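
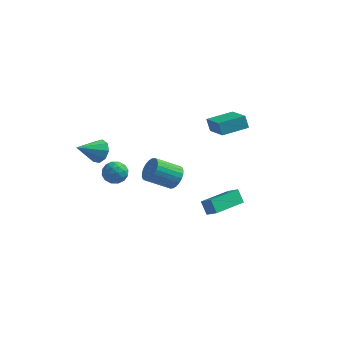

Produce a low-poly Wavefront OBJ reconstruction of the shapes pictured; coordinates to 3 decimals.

v -2.199 -3.071 3.056
v -1.631 -3.611 2.958
v -3.081 -4.149 3.884
v -1.545 -3.332 3.413
v -1.765 -2.931 3.701
v -2.188 -2.596 3.687
v -2.616 -2.483 3.378
v -2.85 -2.645 2.918
v -2.778 -3.006 2.523
v -2.436 -3.398 2.377
v -1.983 -3.637 2.549
v -0.424 4.348 -3.927
v 0.138 4.129 -3.327
v -1.175 3.374 -2.373
v -1.736 3.592 -2.973
v 0.043 4.429 -3.221
v -1.27 3.673 -2.267
v -0.123 4.716 -3.222
v -1.436 3.96 -2.268
v -0.335 4.947 -3.33
v -1.648 4.191 -2.377
v -0.56 5.087 -3.53
v -1.873 4.331 -2.576
v -0.765 5.114 -3.789
v -2.078 4.358 -2.836
v -0.917 5.025 -4.07
v -2.23 4.269 -3.116
v -0.995 4.832 -4.329
v -2.307 4.077 -3.375
v -0.985 4.566 -4.527
v -2.298 3.811 -3.573
v -0.89 4.267 -4.633
v -2.203 3.511 -3.679
v -0.724 3.98 -4.632
v -2.037 3.224 -3.678
v -0.512 3.749 -4.523
v -1.825 2.993 -3.57
v -0.287 3.609 -4.324
v -1.6 2.853 -3.37
v -0.082 3.582 -4.064
v -1.395 2.826 -3.111
v 0.07 3.671 -3.784
v -1.243 2.915 -2.83
v 0.147 3.863 -3.525
v -1.165 3.108 -2.571
v -2.796 -1.134 0.036
v -2.346 -0.903 0.654
v -1.734 -1.517 -0.594
v -1.284 -1.286 0.024
v -1.769 -1.917 0.097
v -2.425 -1.68 0.486
v -1.655 -0.74 -0.426
v -2.311 -0.503 -0.037
v -1.641 -0.659 0.369
v -1.711 -1.386 0.692
v -2.369 -1.034 -0.632
v -2.439 -1.761 -0.309
v -2.664 -0.985 0.4
v -1.416 -1.435 -0.34
v -1.701 -1.806 -0.297
v -1.436 -1.67 0.066
v -2.711 -1.442 0.301
v -2.447 -1.305 0.665
v -2.107 -1.902 0.338
v -1.633 -1.115 -0.605
v -1.369 -0.978 -0.241
v -2.644 -0.75 -0.006
v -2.379 -0.614 0.357
v -1.973 -0.518 -0.278
v -1.985 -0.706 0.596
v -1.361 -0.931 0.226
v -1.579 -0.61 -0.039
v -1.965 -0.471 0.189
v -2.027 -1.133 0.786
v -1.402 -1.358 0.416
v -1.687 -1.729 0.459
v -2.073 -1.59 0.687
v -1.612 -0.99 0.618
v -2.678 -1.062 -0.356
v -2.053 -1.287 -0.726
v -2.007 -0.83 -0.627
v -2.393 -0.691 -0.399
v -2.719 -1.489 -0.166
v -2.095 -1.714 -0.536
v -2.115 -1.949 -0.129
v -2.501 -1.81 0.099
v -2.468 -1.43 -0.558
v 3.163 -0.722 -2.606
v 2.713 -0.399 -1.847
v 4.15 1.163 -2.825
v 3.7 1.487 -2.066
v 3.82 -1.007 -2.094
v 3.37 -0.683 -1.335
v 4.807 0.879 -2.313
v 4.357 1.202 -1.554
v 3.823 -0.15 3.792
v 3.537 0.041 4.558
v 2.72 1.116 3.064
v 2.435 1.308 3.831
v 4.985 0.952 3.949
v 4.7 1.144 4.716
v 3.883 2.219 3.222
v 3.597 2.41 3.988
f 2 1 4
f 2 4 3
f 4 1 5
f 4 5 3
f 5 1 6
f 5 6 3
f 6 1 7
f 6 7 3
f 7 1 8
f 7 8 3
f 8 1 9
f 8 9 3
f 9 1 10
f 9 10 3
f 10 1 11
f 10 11 3
f 11 1 2
f 11 2 3
f 13 12 16
f 13 16 14
f 14 16 17
f 14 17 15
f 16 12 18
f 16 18 17
f 17 18 19
f 17 19 15
f 18 12 20
f 18 20 19
f 19 20 21
f 19 21 15
f 20 12 22
f 20 22 21
f 21 22 23
f 21 23 15
f 22 12 24
f 22 24 23
f 23 24 25
f 23 25 15
f 24 12 26
f 24 26 25
f 25 26 27
f 25 27 15
f 26 12 28
f 26 28 27
f 27 28 29
f 27 29 15
f 28 12 30
f 28 30 29
f 29 30 31
f 29 31 15
f 30 12 32
f 30 32 31
f 31 32 33
f 31 33 15
f 32 12 34
f 32 34 33
f 33 34 35
f 33 35 15
f 34 12 36
f 34 36 35
f 35 36 37
f 35 37 15
f 36 12 38
f 36 38 37
f 37 38 39
f 37 39 15
f 38 12 40
f 38 40 39
f 39 40 41
f 39 41 15
f 40 12 42
f 40 42 41
f 41 42 43
f 41 43 15
f 42 12 44
f 42 44 43
f 43 44 45
f 43 45 15
f 44 12 13
f 44 13 45
f 45 13 14
f 45 14 15
f 46 83 62
f 83 57 86
f 62 86 51
f 83 86 62
f 46 62 58
f 62 51 63
f 58 63 47
f 62 63 58
f 46 58 67
f 58 47 68
f 67 68 53
f 58 68 67
f 46 67 79
f 67 53 82
f 79 82 56
f 67 82 79
f 46 79 83
f 79 56 87
f 83 87 57
f 79 87 83
f 47 63 74
f 63 51 77
f 74 77 55
f 63 77 74
f 51 86 64
f 86 57 85
f 64 85 50
f 86 85 64
f 57 87 84
f 87 56 80
f 84 80 48
f 87 80 84
f 56 82 81
f 82 53 69
f 81 69 52
f 82 69 81
f 53 68 73
f 68 47 70
f 73 70 54
f 68 70 73
f 49 75 61
f 75 55 76
f 61 76 50
f 75 76 61
f 49 61 59
f 61 50 60
f 59 60 48
f 61 60 59
f 49 59 66
f 59 48 65
f 66 65 52
f 59 65 66
f 49 66 71
f 66 52 72
f 71 72 54
f 66 72 71
f 49 71 75
f 71 54 78
f 75 78 55
f 71 78 75
f 50 76 64
f 76 55 77
f 64 77 51
f 76 77 64
f 48 60 84
f 60 50 85
f 84 85 57
f 60 85 84
f 52 65 81
f 65 48 80
f 81 80 56
f 65 80 81
f 54 72 73
f 72 52 69
f 73 69 53
f 72 69 73
f 55 78 74
f 78 54 70
f 74 70 47
f 78 70 74
f 89 91 88
f 92 89 88
f 88 91 90
f 90 92 88
f 89 95 91
f 93 89 92
f 93 95 89
f 91 95 90
f 94 92 90
f 90 95 94
f 94 93 92
f 95 93 94
f 97 99 96
f 100 97 96
f 96 99 98
f 98 100 96
f 97 103 99
f 101 97 100
f 101 103 97
f 99 103 98
f 102 100 98
f 98 103 102
f 102 101 100
f 103 101 102



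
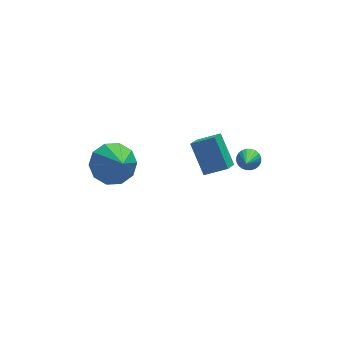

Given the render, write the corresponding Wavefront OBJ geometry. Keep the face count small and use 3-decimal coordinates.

v 2.842 2.297 -0.043
v 3.31 2.321 0.205
v 2.338 1.143 1.023
v 3.203 2.464 0.308
v 3.04 2.581 0.359
v 2.847 2.655 0.348
v 2.654 2.675 0.277
v 2.489 2.637 0.158
v 2.378 2.548 0.009
v 2.338 2.42 -0.149
v 2.374 2.273 -0.29
v 2.482 2.13 -0.394
v 2.645 2.013 -0.444
v 2.837 1.939 -0.433
v 3.031 1.919 -0.363
v 3.196 1.957 -0.244
v 3.307 2.047 -0.094
v 3.347 2.175 0.063
v 1.061 2.899 -1.285
v 2.02 2.547 -0.736
v 0.793 4.017 -0.1
v 1.753 3.664 0.449
v 1.507 3.456 -1.709
v 2.467 3.103 -1.16
v 1.24 4.573 -0.524
v 2.199 4.221 0.025
v -2.66 3.786 -0.266
v -1.924 3.278 -0.797
v -2.56 2.414 1.186
v -1.634 3.705 -0.414
v -1.736 4.163 0.026
v -2.191 4.476 0.354
v -2.825 4.527 0.446
v -3.396 4.294 0.265
v -3.686 3.867 -0.118
v -3.585 3.41 -0.558
v -3.13 3.096 -0.886
v -2.496 3.046 -0.977
f 2 1 4
f 2 4 3
f 4 1 5
f 4 5 3
f 5 1 6
f 5 6 3
f 6 1 7
f 6 7 3
f 7 1 8
f 7 8 3
f 8 1 9
f 8 9 3
f 9 1 10
f 9 10 3
f 10 1 11
f 10 11 3
f 11 1 12
f 11 12 3
f 12 1 13
f 12 13 3
f 13 1 14
f 13 14 3
f 14 1 15
f 14 15 3
f 15 1 16
f 15 16 3
f 16 1 17
f 16 17 3
f 17 1 18
f 17 18 3
f 18 1 2
f 18 2 3
f 20 22 19
f 23 20 19
f 19 22 21
f 21 23 19
f 20 26 22
f 24 20 23
f 24 26 20
f 22 26 21
f 25 23 21
f 21 26 25
f 25 24 23
f 26 24 25
f 28 27 30
f 28 30 29
f 30 27 31
f 30 31 29
f 31 27 32
f 31 32 29
f 32 27 33
f 32 33 29
f 33 27 34
f 33 34 29
f 34 27 35
f 34 35 29
f 35 27 36
f 35 36 29
f 36 27 37
f 36 37 29
f 37 27 38
f 37 38 29
f 38 27 28
f 38 28 29



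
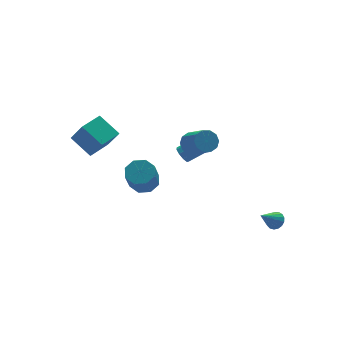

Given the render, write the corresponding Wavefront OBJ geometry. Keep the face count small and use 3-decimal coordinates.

v -4.469 2.855 1.198
v -4.147 1.922 2.679
v -5.112 4.138 2.146
v -4.79 3.205 3.627
v -3.05 3.495 1.293
v -2.728 2.562 2.774
v -3.693 4.778 2.241
v -3.371 3.845 3.722
v -3.255 -1.756 1.757
v -2.666 -1.282 2.245
v -3.296 -2.069 3.771
v -3.885 -2.544 3.283
v -3.266 -0.955 2.165
v -3.897 -1.742 3.692
v -3.86 -1.097 1.846
v -4.491 -1.884 3.373
v -4.099 -1.625 1.475
v -4.73 -2.413 3.002
v -3.844 -2.231 1.269
v -4.474 -3.018 2.795
v -3.243 -2.558 1.348
v -3.874 -3.345 2.875
v -2.649 -2.416 1.667
v -3.28 -3.203 3.194
v -2.41 -1.887 2.038
v -3.041 -2.675 3.565
v 2.077 3.916 -1.686
v 2.46 4.017 -2.189
v 4.186 3.505 -0.977
v 3.803 3.404 -0.474
v 2.41 4.388 -1.961
v 4.136 3.875 -0.75
v 2.205 4.538 -1.605
v 3.931 4.026 -0.394
v 1.94 4.397 -1.287
v 3.666 3.885 -0.075
v 1.739 4.031 -1.155
v 3.465 3.519 0.057
v 1.696 3.612 -1.271
v 3.422 3.099 -0.06
v 1.831 3.334 -1.582
v 3.557 2.822 -0.37
v 2.082 3.329 -1.941
v 3.808 2.817 -0.729
v 2.33 3.599 -2.18
v 4.056 3.086 -0.969
v 4.168 -3.79 -3.043
v 4.598 -3.836 -2.585
v 3.052 -3.99 -2.017
v 4.535 -3.541 -2.595
v 4.388 -3.303 -2.709
v 4.191 -3.177 -2.898
v 3.989 -3.191 -3.122
v 3.827 -3.342 -3.327
v 3.744 -3.596 -3.467
v 3.758 -3.894 -3.51
v 3.866 -4.168 -3.446
v 4.043 -4.356 -3.29
v 4.249 -4.413 -3.077
v 4.437 -4.328 -2.857
v 4.562 -4.12 -2.679
v 0.441 -0.497 2.874
v 1.192 -0.585 2.682
v 1.31 -2.091 3.834
v 0.559 -2.003 4.026
v 1.169 -0.294 3.065
v 1.287 -1.8 4.217
v 0.869 -0.08 3.376
v 0.987 -1.586 4.527
v 0.405 -0.025 3.494
v 0.523 -1.532 4.646
v -0.045 -0.151 3.376
v 0.073 -1.657 4.528
v -0.31 -0.409 3.066
v -0.192 -1.915 4.218
v -0.287 -0.7 2.683
v -0.169 -2.206 3.835
v 0.013 -0.914 2.373
v 0.131 -2.42 3.524
v 0.477 -0.968 2.254
v 0.595 -2.475 3.406
v 0.927 -0.843 2.372
v 1.045 -2.349 3.524
f 2 4 1
f 5 2 1
f 1 4 3
f 3 5 1
f 2 8 4
f 6 2 5
f 6 8 2
f 4 8 3
f 7 5 3
f 3 8 7
f 7 6 5
f 8 6 7
f 10 9 13
f 10 13 11
f 11 13 14
f 11 14 12
f 13 9 15
f 13 15 14
f 14 15 16
f 14 16 12
f 15 9 17
f 15 17 16
f 16 17 18
f 16 18 12
f 17 9 19
f 17 19 18
f 18 19 20
f 18 20 12
f 19 9 21
f 19 21 20
f 20 21 22
f 20 22 12
f 21 9 23
f 21 23 22
f 22 23 24
f 22 24 12
f 23 9 25
f 23 25 24
f 24 25 26
f 24 26 12
f 25 9 10
f 25 10 26
f 26 10 11
f 26 11 12
f 28 27 31
f 28 31 29
f 29 31 32
f 29 32 30
f 31 27 33
f 31 33 32
f 32 33 34
f 32 34 30
f 33 27 35
f 33 35 34
f 34 35 36
f 34 36 30
f 35 27 37
f 35 37 36
f 36 37 38
f 36 38 30
f 37 27 39
f 37 39 38
f 38 39 40
f 38 40 30
f 39 27 41
f 39 41 40
f 40 41 42
f 40 42 30
f 41 27 43
f 41 43 42
f 42 43 44
f 42 44 30
f 43 27 45
f 43 45 44
f 44 45 46
f 44 46 30
f 45 27 28
f 45 28 46
f 46 28 29
f 46 29 30
f 48 47 50
f 48 50 49
f 50 47 51
f 50 51 49
f 51 47 52
f 51 52 49
f 52 47 53
f 52 53 49
f 53 47 54
f 53 54 49
f 54 47 55
f 54 55 49
f 55 47 56
f 55 56 49
f 56 47 57
f 56 57 49
f 57 47 58
f 57 58 49
f 58 47 59
f 58 59 49
f 59 47 60
f 59 60 49
f 60 47 61
f 60 61 49
f 61 47 48
f 61 48 49
f 63 62 66
f 63 66 64
f 64 66 67
f 64 67 65
f 66 62 68
f 66 68 67
f 67 68 69
f 67 69 65
f 68 62 70
f 68 70 69
f 69 70 71
f 69 71 65
f 70 62 72
f 70 72 71
f 71 72 73
f 71 73 65
f 72 62 74
f 72 74 73
f 73 74 75
f 73 75 65
f 74 62 76
f 74 76 75
f 75 76 77
f 75 77 65
f 76 62 78
f 76 78 77
f 77 78 79
f 77 79 65
f 78 62 80
f 78 80 79
f 79 80 81
f 79 81 65
f 80 62 82
f 80 82 81
f 81 82 83
f 81 83 65
f 82 62 63
f 82 63 83
f 83 63 64
f 83 64 65



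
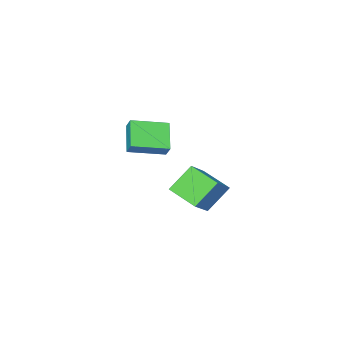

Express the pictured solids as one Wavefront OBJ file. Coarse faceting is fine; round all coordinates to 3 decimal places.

v -2.22 1.001 -3.348
v -0.774 1.785 -2.059
v -2.618 2.734 -3.957
v -1.173 3.519 -2.667
v -0.887 0.821 -4.733
v 0.558 1.606 -3.443
v -1.286 2.555 -5.341
v 0.16 3.339 -4.052
v 2.684 4.22 1.16
v 1.847 3.03 2.202
v 2.797 4.729 1.832
v 1.959 3.538 2.874
v 4.441 3.322 1.546
v 3.603 2.131 2.588
v 4.553 3.83 2.218
v 3.716 2.64 3.26
f 2 4 1
f 5 2 1
f 1 4 3
f 3 5 1
f 2 8 4
f 6 2 5
f 6 8 2
f 4 8 3
f 7 5 3
f 3 8 7
f 7 6 5
f 8 6 7
f 10 12 9
f 13 10 9
f 9 12 11
f 11 13 9
f 10 16 12
f 14 10 13
f 14 16 10
f 12 16 11
f 15 13 11
f 11 16 15
f 15 14 13
f 16 14 15



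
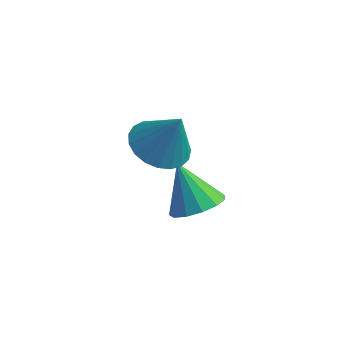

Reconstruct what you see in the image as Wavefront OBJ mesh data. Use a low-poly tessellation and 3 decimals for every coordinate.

v 0.243 -3.397 0.157
v 0.811 -2.599 -0.127
v 0.937 -3.363 1.643
v 0.466 -2.41 0.03
v 0.082 -2.391 0.209
v -0.275 -2.547 0.379
v -0.541 -2.849 0.511
v -0.672 -3.246 0.581
v -0.645 -3.67 0.578
v -0.464 -4.046 0.503
v -0.161 -4.31 0.367
v 0.212 -4.416 0.195
v 0.59 -4.346 0.017
v 0.908 -4.112 -0.137
v 1.112 -3.754 -0.24
v 1.165 -3.335 -0.275
v 1.059 -2.926 -0.235
v 1.33 -3.019 -2.859
v 2.121 -2.746 -2.455
v 0.45 -2.541 -1.461
v 1.937 -2.33 -2.713
v 1.559 -2.132 -3.018
v 1.109 -2.216 -3.273
v 0.729 -2.555 -3.396
v 0.539 -3.041 -3.349
v 0.601 -3.521 -3.146
v 0.894 -3.841 -2.852
v 1.325 -3.9 -2.561
v 1.758 -3.679 -2.364
v 2.055 -3.249 -2.325
f 2 1 4
f 2 4 3
f 4 1 5
f 4 5 3
f 5 1 6
f 5 6 3
f 6 1 7
f 6 7 3
f 7 1 8
f 7 8 3
f 8 1 9
f 8 9 3
f 9 1 10
f 9 10 3
f 10 1 11
f 10 11 3
f 11 1 12
f 11 12 3
f 12 1 13
f 12 13 3
f 13 1 14
f 13 14 3
f 14 1 15
f 14 15 3
f 15 1 16
f 15 16 3
f 16 1 17
f 16 17 3
f 17 1 2
f 17 2 3
f 19 18 21
f 19 21 20
f 21 18 22
f 21 22 20
f 22 18 23
f 22 23 20
f 23 18 24
f 23 24 20
f 24 18 25
f 24 25 20
f 25 18 26
f 25 26 20
f 26 18 27
f 26 27 20
f 27 18 28
f 27 28 20
f 28 18 29
f 28 29 20
f 29 18 30
f 29 30 20
f 30 18 19
f 30 19 20



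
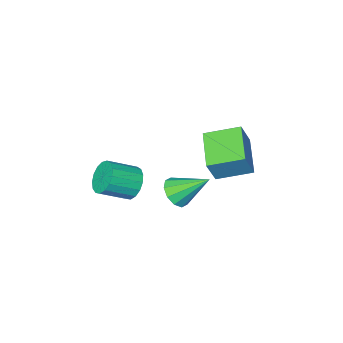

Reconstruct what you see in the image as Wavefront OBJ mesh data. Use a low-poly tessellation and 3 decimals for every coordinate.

v 3.149 -3.374 -1.616
v 3.679 -2.773 -2.181
v 5.101 -3.266 -1.369
v 4.571 -3.866 -0.804
v 3.562 -2.507 -1.813
v 4.984 -3 -1.001
v 3.35 -2.439 -1.4
v 4.772 -2.932 -0.588
v 3.092 -2.585 -1.037
v 4.514 -3.078 -0.225
v 2.847 -2.912 -0.806
v 4.269 -3.405 0.006
v 2.671 -3.344 -0.761
v 4.093 -3.837 0.051
v 2.605 -3.784 -0.912
v 4.027 -4.277 -0.1
v 2.663 -4.129 -1.224
v 4.085 -4.622 -0.412
v 2.833 -4.301 -1.626
v 4.255 -4.794 -0.814
v 3.075 -4.261 -2.025
v 4.497 -4.754 -1.213
v 3.334 -4.017 -2.331
v 4.756 -4.51 -1.519
v 3.551 -3.626 -2.473
v 4.973 -4.119 -1.661
v 3.675 -3.177 -2.419
v 5.097 -3.67 -1.607
v 2.667 -0.383 -0.458
v 3.438 -0.021 -0.168
v 1.613 0.823 0.838
v 3.257 0.283 -0.597
v 2.851 0.332 -0.973
v 2.374 0.109 -1.153
v 2.009 -0.302 -1.067
v 1.895 -0.744 -0.749
v 2.076 -1.048 -0.32
v 2.483 -1.097 0.057
v 2.96 -0.874 0.236
v 3.324 -0.463 0.151
v 1.014 0.169 2.502
v 1.671 0.332 3.874
v -0.385 1.234 3.045
v 0.272 1.397 4.417
v 2.048 1.883 1.803
v 2.705 2.046 3.175
v 0.649 2.948 2.346
v 1.306 3.111 3.718
f 2 1 5
f 2 5 3
f 3 5 6
f 3 6 4
f 5 1 7
f 5 7 6
f 6 7 8
f 6 8 4
f 7 1 9
f 7 9 8
f 8 9 10
f 8 10 4
f 9 1 11
f 9 11 10
f 10 11 12
f 10 12 4
f 11 1 13
f 11 13 12
f 12 13 14
f 12 14 4
f 13 1 15
f 13 15 14
f 14 15 16
f 14 16 4
f 15 1 17
f 15 17 16
f 16 17 18
f 16 18 4
f 17 1 19
f 17 19 18
f 18 19 20
f 18 20 4
f 19 1 21
f 19 21 20
f 20 21 22
f 20 22 4
f 21 1 23
f 21 23 22
f 22 23 24
f 22 24 4
f 23 1 25
f 23 25 24
f 24 25 26
f 24 26 4
f 25 1 27
f 25 27 26
f 26 27 28
f 26 28 4
f 27 1 2
f 27 2 28
f 28 2 3
f 28 3 4
f 30 29 32
f 30 32 31
f 32 29 33
f 32 33 31
f 33 29 34
f 33 34 31
f 34 29 35
f 34 35 31
f 35 29 36
f 35 36 31
f 36 29 37
f 36 37 31
f 37 29 38
f 37 38 31
f 38 29 39
f 38 39 31
f 39 29 40
f 39 40 31
f 40 29 30
f 40 30 31
f 42 44 41
f 45 42 41
f 41 44 43
f 43 45 41
f 42 48 44
f 46 42 45
f 46 48 42
f 44 48 43
f 47 45 43
f 43 48 47
f 47 46 45
f 48 46 47



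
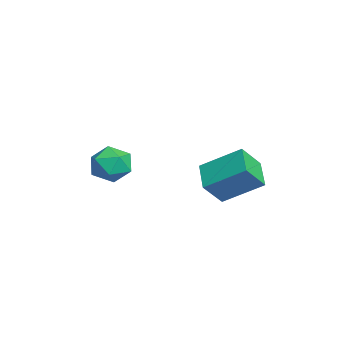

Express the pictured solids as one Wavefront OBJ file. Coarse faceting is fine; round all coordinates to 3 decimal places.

v -1.887 1.515 2.288
v -1.456 3.047 3.288
v -0.628 1.545 1.699
v -0.197 3.078 2.699
v -1.423 0.762 3.241
v -0.992 2.295 4.241
v -0.164 0.793 2.652
v 0.267 2.325 3.652
v -2.832 -2.135 3.219
v -2.548 -2.539 2.412
v -4.292 -2.341 2.808
v -4.008 -2.745 2.001
v -3.871 -3.188 2.826
v -2.969 -3.061 3.08
v -3.871 -1.819 2.14
v -2.969 -1.692 2.394
v -3.19 -2.344 1.745
v -3.19 -3.19 2.169
v -3.65 -1.69 3.051
v -3.65 -2.536 3.475
f 2 4 1
f 5 2 1
f 1 4 3
f 3 5 1
f 2 8 4
f 6 2 5
f 6 8 2
f 4 8 3
f 7 5 3
f 3 8 7
f 7 6 5
f 8 6 7
f 9 20 14
f 9 14 10
f 9 10 16
f 9 16 19
f 9 19 20
f 10 14 18
f 14 20 13
f 20 19 11
f 19 16 15
f 16 10 17
f 12 18 13
f 12 13 11
f 12 11 15
f 12 15 17
f 12 17 18
f 13 18 14
f 11 13 20
f 15 11 19
f 17 15 16
f 18 17 10



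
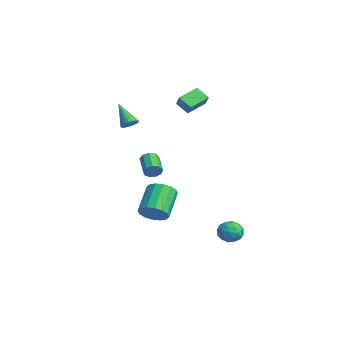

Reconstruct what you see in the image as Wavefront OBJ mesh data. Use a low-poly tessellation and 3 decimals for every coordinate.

v -1.294 -0.527 -0.279
v -1.071 -0.235 0.143
v -2.302 -0.042 0.662
v -2.526 -0.333 0.239
v -1.156 -0 -0.147
v -2.387 0.193 0.372
v -1.306 -0.012 -0.499
v -2.538 0.181 0.02
v -1.451 -0.264 -0.749
v -2.682 -0.071 -0.23
v -1.522 -0.639 -0.778
v -2.754 -0.446 -0.259
v -1.487 -0.962 -0.575
v -2.718 -0.769 -0.056
v -1.362 -1.081 -0.233
v -2.593 -0.887 0.286
v -1.205 -0.94 0.087
v -2.436 -0.747 0.606
v -1.09 -0.606 0.236
v -2.321 -0.413 0.755
v -1.67 -0.388 -3.757
v -1.102 -0.506 -3.056
v -2.403 0.45 -1.842
v -2.97 0.568 -2.543
v -0.976 -0.094 -3.246
v -2.277 0.862 -2.032
v -1.037 0.239 -3.573
v -2.338 1.196 -2.359
v -1.267 0.404 -3.95
v -2.567 1.361 -2.736
v -1.604 0.357 -4.275
v -2.905 1.314 -3.061
v -1.96 0.11 -4.461
v -3.26 1.067 -3.247
v -2.237 -0.27 -4.458
v -3.538 0.686 -3.244
v -2.363 -0.682 -4.268
v -3.664 0.274 -3.054
v -2.302 -1.016 -3.941
v -3.603 -0.059 -2.727
v -2.073 -1.181 -3.564
v -3.373 -0.224 -2.35
v -1.735 -1.134 -3.239
v -3.036 -0.177 -2.025
v -1.38 -0.887 -3.053
v -2.68 0.07 -1.839
v 2.105 3.251 -4.093
v 2.653 3.332 -3.532
v 2.287 1.988 -4.088
v 2.835 2.069 -3.527
v 2.077 2.207 -3.36
v 1.964 2.987 -3.364
v 2.976 2.333 -4.256
v 2.863 3.113 -4.26
v 3.191 2.765 -3.633
v 2.635 2.687 -3.079
v 2.305 2.633 -4.541
v 1.749 2.555 -3.987
v 2.363 3.402 -3.813
v 2.577 1.918 -3.807
v 2.132 1.998 -3.709
v 2.454 2.046 -3.379
v 1.958 3.199 -3.714
v 2.28 3.247 -3.384
v 1.941 2.586 -3.283
v 2.66 2.073 -4.236
v 2.982 2.121 -3.906
v 2.486 3.274 -4.241
v 2.808 3.322 -3.911
v 2.999 2.734 -4.337
v 3.001 3.117 -3.543
v 3.109 2.375 -3.539
v 3.191 2.53 -3.968
v 3.125 2.988 -3.97
v 2.674 3.071 -3.217
v 2.782 2.329 -3.214
v 2.336 2.409 -3.116
v 2.27 2.868 -3.118
v 2.991 2.738 -3.276
v 2.158 2.991 -4.406
v 2.266 2.249 -4.403
v 2.67 2.452 -4.502
v 2.604 2.911 -4.504
v 1.831 2.945 -4.081
v 1.939 2.203 -4.077
v 1.815 2.332 -3.65
v 1.749 2.79 -3.652
v 1.949 2.582 -4.344
v -1.657 -1.734 3.38
v -1.426 -1.337 3.683
v -2.723 -2.046 4.6
v -1.578 -1.227 3.579
v -1.742 -1.194 3.444
v -1.893 -1.243 3.3
v -2.008 -1.367 3.168
v -2.069 -1.547 3.068
v -2.068 -1.755 3.015
v -2.005 -1.96 3.018
v -1.888 -2.13 3.077
v -1.736 -2.24 3.181
v -1.573 -2.274 3.316
v -1.422 -2.224 3.46
v -1.307 -2.101 3.592
v -1.245 -1.921 3.692
v -1.246 -1.713 3.744
v -1.309 -1.508 3.741
v -3.715 2.366 3.012
v -4.382 1.895 3.589
v -4.174 3.6 3.488
v -4.841 3.129 4.066
v -3.099 2.331 3.694
v -3.766 1.86 4.272
v -3.558 3.565 4.171
v -4.225 3.094 4.748
f 2 1 5
f 2 5 3
f 3 5 6
f 3 6 4
f 5 1 7
f 5 7 6
f 6 7 8
f 6 8 4
f 7 1 9
f 7 9 8
f 8 9 10
f 8 10 4
f 9 1 11
f 9 11 10
f 10 11 12
f 10 12 4
f 11 1 13
f 11 13 12
f 12 13 14
f 12 14 4
f 13 1 15
f 13 15 14
f 14 15 16
f 14 16 4
f 15 1 17
f 15 17 16
f 16 17 18
f 16 18 4
f 17 1 19
f 17 19 18
f 18 19 20
f 18 20 4
f 19 1 2
f 19 2 20
f 20 2 3
f 20 3 4
f 22 21 25
f 22 25 23
f 23 25 26
f 23 26 24
f 25 21 27
f 25 27 26
f 26 27 28
f 26 28 24
f 27 21 29
f 27 29 28
f 28 29 30
f 28 30 24
f 29 21 31
f 29 31 30
f 30 31 32
f 30 32 24
f 31 21 33
f 31 33 32
f 32 33 34
f 32 34 24
f 33 21 35
f 33 35 34
f 34 35 36
f 34 36 24
f 35 21 37
f 35 37 36
f 36 37 38
f 36 38 24
f 37 21 39
f 37 39 38
f 38 39 40
f 38 40 24
f 39 21 41
f 39 41 40
f 40 41 42
f 40 42 24
f 41 21 43
f 41 43 42
f 42 43 44
f 42 44 24
f 43 21 45
f 43 45 44
f 44 45 46
f 44 46 24
f 45 21 22
f 45 22 46
f 46 22 23
f 46 23 24
f 47 84 63
f 84 58 87
f 63 87 52
f 84 87 63
f 47 63 59
f 63 52 64
f 59 64 48
f 63 64 59
f 47 59 68
f 59 48 69
f 68 69 54
f 59 69 68
f 47 68 80
f 68 54 83
f 80 83 57
f 68 83 80
f 47 80 84
f 80 57 88
f 84 88 58
f 80 88 84
f 48 64 75
f 64 52 78
f 75 78 56
f 64 78 75
f 52 87 65
f 87 58 86
f 65 86 51
f 87 86 65
f 58 88 85
f 88 57 81
f 85 81 49
f 88 81 85
f 57 83 82
f 83 54 70
f 82 70 53
f 83 70 82
f 54 69 74
f 69 48 71
f 74 71 55
f 69 71 74
f 50 76 62
f 76 56 77
f 62 77 51
f 76 77 62
f 50 62 60
f 62 51 61
f 60 61 49
f 62 61 60
f 50 60 67
f 60 49 66
f 67 66 53
f 60 66 67
f 50 67 72
f 67 53 73
f 72 73 55
f 67 73 72
f 50 72 76
f 72 55 79
f 76 79 56
f 72 79 76
f 51 77 65
f 77 56 78
f 65 78 52
f 77 78 65
f 49 61 85
f 61 51 86
f 85 86 58
f 61 86 85
f 53 66 82
f 66 49 81
f 82 81 57
f 66 81 82
f 55 73 74
f 73 53 70
f 74 70 54
f 73 70 74
f 56 79 75
f 79 55 71
f 75 71 48
f 79 71 75
f 90 89 92
f 90 92 91
f 92 89 93
f 92 93 91
f 93 89 94
f 93 94 91
f 94 89 95
f 94 95 91
f 95 89 96
f 95 96 91
f 96 89 97
f 96 97 91
f 97 89 98
f 97 98 91
f 98 89 99
f 98 99 91
f 99 89 100
f 99 100 91
f 100 89 101
f 100 101 91
f 101 89 102
f 101 102 91
f 102 89 103
f 102 103 91
f 103 89 104
f 103 104 91
f 104 89 105
f 104 105 91
f 105 89 106
f 105 106 91
f 106 89 90
f 106 90 91
f 108 110 107
f 111 108 107
f 107 110 109
f 109 111 107
f 108 114 110
f 112 108 111
f 112 114 108
f 110 114 109
f 113 111 109
f 109 114 113
f 113 112 111
f 114 112 113



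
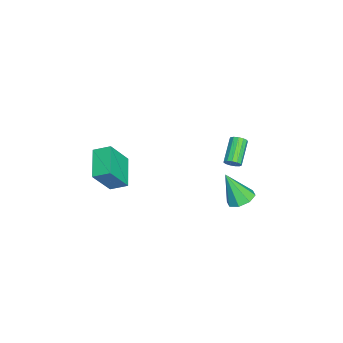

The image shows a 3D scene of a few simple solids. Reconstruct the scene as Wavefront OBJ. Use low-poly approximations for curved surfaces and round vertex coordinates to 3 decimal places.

v 2.742 3.897 -2.852
v 3.36 4.454 -2.51
v 2.558 2.943 -0.968
v 2.72 4.7 -2.448
v 2.093 4.476 -2.622
v 1.845 3.913 -2.932
v 2.123 3.34 -3.194
v 2.763 3.093 -3.257
v 3.391 3.317 -3.082
v 3.638 3.881 -2.773
v 2.02 -3.807 -3.766
v 0.122 -4.135 -3.008
v 2.032 -2.744 -3.276
v 0.134 -3.072 -2.518
v 2.886 -4.648 -1.962
v 0.988 -4.976 -1.204
v 2.898 -3.585 -1.472
v 1 -3.913 -0.714
v -0.181 3.012 -2.388
v 0.104 3.032 -1.93
v -1.413 3.189 -0.993
v -1.699 3.168 -1.452
v 0.074 3.319 -2.026
v -1.443 3.476 -1.089
v -0.036 3.509 -2.237
v -1.553 3.666 -1.3
v -0.193 3.541 -2.496
v -1.71 3.698 -1.559
v -0.346 3.404 -2.721
v -1.863 3.561 -1.784
v -0.447 3.143 -2.84
v -1.964 3.3 -1.903
v -0.463 2.84 -2.816
v -1.98 2.997 -1.879
v -0.39 2.592 -2.656
v -1.907 2.749 -1.719
v -0.251 2.477 -2.412
v -1.768 2.634 -1.475
v -0.09 2.531 -2.16
v -1.607 2.688 -1.223
v 0.042 2.738 -1.98
v -1.475 2.895 -1.043
f 2 1 4
f 2 4 3
f 4 1 5
f 4 5 3
f 5 1 6
f 5 6 3
f 6 1 7
f 6 7 3
f 7 1 8
f 7 8 3
f 8 1 9
f 8 9 3
f 9 1 10
f 9 10 3
f 10 1 2
f 10 2 3
f 12 14 11
f 15 12 11
f 11 14 13
f 13 15 11
f 12 18 14
f 16 12 15
f 16 18 12
f 14 18 13
f 17 15 13
f 13 18 17
f 17 16 15
f 18 16 17
f 20 19 23
f 20 23 21
f 21 23 24
f 21 24 22
f 23 19 25
f 23 25 24
f 24 25 26
f 24 26 22
f 25 19 27
f 25 27 26
f 26 27 28
f 26 28 22
f 27 19 29
f 27 29 28
f 28 29 30
f 28 30 22
f 29 19 31
f 29 31 30
f 30 31 32
f 30 32 22
f 31 19 33
f 31 33 32
f 32 33 34
f 32 34 22
f 33 19 35
f 33 35 34
f 34 35 36
f 34 36 22
f 35 19 37
f 35 37 36
f 36 37 38
f 36 38 22
f 37 19 39
f 37 39 38
f 38 39 40
f 38 40 22
f 39 19 41
f 39 41 40
f 40 41 42
f 40 42 22
f 41 19 20
f 41 20 42
f 42 20 21
f 42 21 22



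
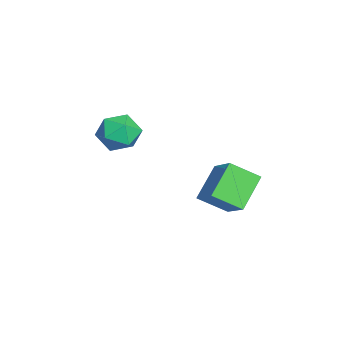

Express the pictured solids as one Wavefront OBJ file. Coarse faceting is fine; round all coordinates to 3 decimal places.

v -1.313 3.017 -3.17
v -0.014 3.605 -2.173
v -1.29 4.278 -3.944
v 0.009 4.866 -2.948
v -0.109 2.294 -4.312
v 1.19 2.882 -3.316
v -0.086 3.555 -5.087
v 1.213 4.143 -4.09
v -4.07 -0.626 -1.753
v -3.526 0.025 -2.392
v -3.614 -1.965 -2.728
v -3.07 -1.314 -3.367
v -2.727 -1.496 -2.379
v -3.009 -0.669 -1.776
v -4.131 -1.271 -3.344
v -4.413 -0.444 -2.741
v -3.564 -0.374 -3.375
v -2.696 -0.513 -2.779
v -4.444 -1.427 -2.341
v -3.576 -1.566 -1.745
f 2 4 1
f 5 2 1
f 1 4 3
f 3 5 1
f 2 8 4
f 6 2 5
f 6 8 2
f 4 8 3
f 7 5 3
f 3 8 7
f 7 6 5
f 8 6 7
f 9 20 14
f 9 14 10
f 9 10 16
f 9 16 19
f 9 19 20
f 10 14 18
f 14 20 13
f 20 19 11
f 19 16 15
f 16 10 17
f 12 18 13
f 12 13 11
f 12 11 15
f 12 15 17
f 12 17 18
f 13 18 14
f 11 13 20
f 15 11 19
f 17 15 16
f 18 17 10



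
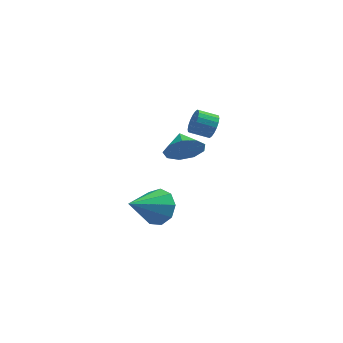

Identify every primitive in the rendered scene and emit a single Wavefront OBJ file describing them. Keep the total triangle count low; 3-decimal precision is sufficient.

v -2.485 -2.109 -3.645
v -1.688 -2.455 -3.191
v -3.635 -3.331 -2.555
v -1.932 -1.927 -2.857
v -2.434 -1.485 -2.891
v -2.961 -1.335 -3.278
v -3.265 -1.547 -3.836
v -3.204 -2.022 -4.305
v -2.807 -2.538 -4.465
v -2.26 -2.854 -4.241
v -1.818 -2.821 -3.738
v -0.459 3.471 -2.14
v -0.211 3.116 -1.616
v -1.133 3.033 -1.236
v -1.381 3.389 -1.76
v -0.196 3.402 -1.516
v -1.118 3.319 -1.137
v -0.233 3.701 -1.541
v -1.155 3.618 -1.161
v -0.315 3.955 -1.684
v -1.237 3.872 -1.304
v -0.425 4.113 -1.917
v -1.347 4.03 -1.538
v -0.542 4.144 -2.194
v -1.464 4.061 -1.815
v -0.643 4.042 -2.461
v -1.564 3.959 -2.081
v -0.707 3.827 -2.664
v -1.629 3.744 -2.284
v -0.722 3.541 -2.763
v -1.644 3.458 -2.384
v -0.685 3.242 -2.739
v -1.607 3.159 -2.359
v -0.603 2.988 -2.596
v -1.525 2.905 -2.216
v -0.493 2.83 -2.362
v -1.415 2.747 -1.983
v -0.376 2.799 -2.085
v -1.298 2.716 -1.706
v -0.276 2.901 -1.819
v -1.197 2.818 -1.439
v -1.601 1.062 -2.105
v -1.052 0.891 -1.299
v -1.899 2.038 -1.695
v -0.68 1.203 -1.77
v -0.738 1.45 -2.398
v -1.2 1.515 -2.889
v -1.849 1.368 -3.013
v -2.382 1.078 -2.713
v -2.55 0.781 -2.128
v -2.273 0.615 -1.532
v -1.682 0.659 -1.205
f 2 1 4
f 2 4 3
f 4 1 5
f 4 5 3
f 5 1 6
f 5 6 3
f 6 1 7
f 6 7 3
f 7 1 8
f 7 8 3
f 8 1 9
f 8 9 3
f 9 1 10
f 9 10 3
f 10 1 11
f 10 11 3
f 11 1 2
f 11 2 3
f 13 12 16
f 13 16 14
f 14 16 17
f 14 17 15
f 16 12 18
f 16 18 17
f 17 18 19
f 17 19 15
f 18 12 20
f 18 20 19
f 19 20 21
f 19 21 15
f 20 12 22
f 20 22 21
f 21 22 23
f 21 23 15
f 22 12 24
f 22 24 23
f 23 24 25
f 23 25 15
f 24 12 26
f 24 26 25
f 25 26 27
f 25 27 15
f 26 12 28
f 26 28 27
f 27 28 29
f 27 29 15
f 28 12 30
f 28 30 29
f 29 30 31
f 29 31 15
f 30 12 32
f 30 32 31
f 31 32 33
f 31 33 15
f 32 12 34
f 32 34 33
f 33 34 35
f 33 35 15
f 34 12 36
f 34 36 35
f 35 36 37
f 35 37 15
f 36 12 38
f 36 38 37
f 37 38 39
f 37 39 15
f 38 12 40
f 38 40 39
f 39 40 41
f 39 41 15
f 40 12 13
f 40 13 41
f 41 13 14
f 41 14 15
f 43 42 45
f 43 45 44
f 45 42 46
f 45 46 44
f 46 42 47
f 46 47 44
f 47 42 48
f 47 48 44
f 48 42 49
f 48 49 44
f 49 42 50
f 49 50 44
f 50 42 51
f 50 51 44
f 51 42 52
f 51 52 44
f 52 42 43
f 52 43 44



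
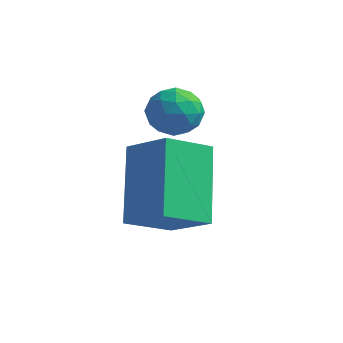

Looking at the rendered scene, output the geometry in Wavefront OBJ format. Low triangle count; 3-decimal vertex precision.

v 1.746 3.544 -0.202
v 2.013 3.867 0.391
v 1.927 2.493 0.289
v 2.194 2.816 0.882
v 1.487 2.872 0.725
v 1.376 3.521 0.422
v 2.564 2.839 0.258
v 2.453 3.488 -0.045
v 2.519 3.43 0.675
v 1.853 3.451 0.964
v 2.087 2.909 -0.284
v 1.421 2.93 0.005
v 1.864 3.798 0.052
v 2.076 2.562 0.628
v 1.661 2.595 0.536
v 1.818 2.785 0.885
v 1.489 3.595 0.07
v 1.646 3.784 0.418
v 1.337 3.2 0.614
v 2.294 2.576 0.262
v 2.451 2.765 0.61
v 2.122 3.575 -0.205
v 2.279 3.765 0.144
v 2.603 3.16 0.066
v 2.318 3.731 0.567
v 2.424 3.113 0.855
v 2.642 3.127 0.489
v 2.576 3.508 0.311
v 1.927 3.743 0.737
v 2.033 3.125 1.025
v 1.618 3.158 0.933
v 1.552 3.54 0.755
v 2.224 3.486 0.904
v 1.907 3.235 -0.345
v 2.013 2.617 -0.057
v 2.388 2.82 -0.075
v 2.322 3.202 -0.253
v 1.516 3.247 -0.175
v 1.622 2.629 0.113
v 1.364 2.852 0.369
v 1.298 3.233 0.191
v 1.716 2.874 -0.224
v 2.195 0.369 -1.672
v 1.507 1.767 -0.191
v 2.841 1.374 -2.322
v 2.154 2.772 -0.84
v 3.326 0.128 -0.92
v 2.639 1.526 0.562
v 3.973 1.133 -1.569
v 3.285 2.531 -0.088
f 1 38 17
f 38 12 41
f 17 41 6
f 38 41 17
f 1 17 13
f 17 6 18
f 13 18 2
f 17 18 13
f 1 13 22
f 13 2 23
f 22 23 8
f 13 23 22
f 1 22 34
f 22 8 37
f 34 37 11
f 22 37 34
f 1 34 38
f 34 11 42
f 38 42 12
f 34 42 38
f 2 18 29
f 18 6 32
f 29 32 10
f 18 32 29
f 6 41 19
f 41 12 40
f 19 40 5
f 41 40 19
f 12 42 39
f 42 11 35
f 39 35 3
f 42 35 39
f 11 37 36
f 37 8 24
f 36 24 7
f 37 24 36
f 8 23 28
f 23 2 25
f 28 25 9
f 23 25 28
f 4 30 16
f 30 10 31
f 16 31 5
f 30 31 16
f 4 16 14
f 16 5 15
f 14 15 3
f 16 15 14
f 4 14 21
f 14 3 20
f 21 20 7
f 14 20 21
f 4 21 26
f 21 7 27
f 26 27 9
f 21 27 26
f 4 26 30
f 26 9 33
f 30 33 10
f 26 33 30
f 5 31 19
f 31 10 32
f 19 32 6
f 31 32 19
f 3 15 39
f 15 5 40
f 39 40 12
f 15 40 39
f 7 20 36
f 20 3 35
f 36 35 11
f 20 35 36
f 9 27 28
f 27 7 24
f 28 24 8
f 27 24 28
f 10 33 29
f 33 9 25
f 29 25 2
f 33 25 29
f 44 46 43
f 47 44 43
f 43 46 45
f 45 47 43
f 44 50 46
f 48 44 47
f 48 50 44
f 46 50 45
f 49 47 45
f 45 50 49
f 49 48 47
f 50 48 49



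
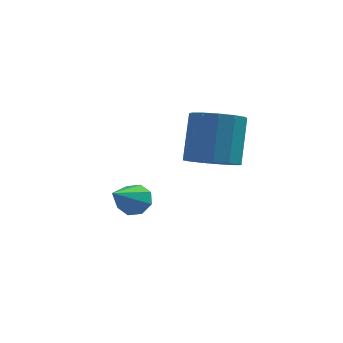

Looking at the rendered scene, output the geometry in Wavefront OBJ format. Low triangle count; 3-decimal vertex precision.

v 3 2.747 2.998
v 3.584 3.351 2.647
v 3.623 4.257 4.271
v 3.04 3.653 4.622
v 3.113 3.534 2.556
v 3.153 4.44 4.18
v 2.607 3.468 2.605
v 2.647 4.374 4.229
v 2.226 3.172 2.779
v 2.265 4.078 4.403
v 2.091 2.742 3.023
v 2.13 3.648 4.647
v 2.244 2.313 3.258
v 2.283 3.219 4.882
v 2.638 2.022 3.411
v 2.677 2.928 5.035
v 3.146 1.961 3.433
v 3.186 2.867 5.057
v 3.609 2.15 3.316
v 3.648 3.056 4.94
v 3.878 2.528 3.099
v 3.917 3.434 4.723
v 3.869 2.976 2.849
v 3.908 3.882 4.473
v 0.26 4.203 0.377
v 0.87 3.979 0.351
v -0.18 2.897 1.303
v 0.794 4.28 0.739
v 0.405 4.536 0.915
v -0.068 4.597 0.776
v -0.35 4.426 0.403
v -0.274 4.125 0.014
v 0.114 3.869 -0.162
v 0.588 3.808 -0.023
f 2 1 5
f 2 5 3
f 3 5 6
f 3 6 4
f 5 1 7
f 5 7 6
f 6 7 8
f 6 8 4
f 7 1 9
f 7 9 8
f 8 9 10
f 8 10 4
f 9 1 11
f 9 11 10
f 10 11 12
f 10 12 4
f 11 1 13
f 11 13 12
f 12 13 14
f 12 14 4
f 13 1 15
f 13 15 14
f 14 15 16
f 14 16 4
f 15 1 17
f 15 17 16
f 16 17 18
f 16 18 4
f 17 1 19
f 17 19 18
f 18 19 20
f 18 20 4
f 19 1 21
f 19 21 20
f 20 21 22
f 20 22 4
f 21 1 23
f 21 23 22
f 22 23 24
f 22 24 4
f 23 1 2
f 23 2 24
f 24 2 3
f 24 3 4
f 26 25 28
f 26 28 27
f 28 25 29
f 28 29 27
f 29 25 30
f 29 30 27
f 30 25 31
f 30 31 27
f 31 25 32
f 31 32 27
f 32 25 33
f 32 33 27
f 33 25 34
f 33 34 27
f 34 25 26
f 34 26 27



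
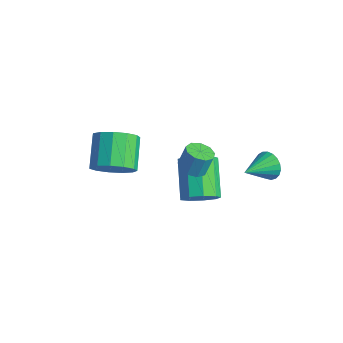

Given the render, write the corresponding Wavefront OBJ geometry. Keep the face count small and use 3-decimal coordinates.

v -2.09 -0.798 -2.089
v -1.301 -0.298 -1.705
v -2.321 0.638 -0.827
v -3.11 0.138 -1.211
v -1.452 -0.019 -2.178
v -2.473 0.916 -1.299
v -1.806 0.012 -2.622
v -2.827 0.948 -1.744
v -2.25 -0.214 -2.898
v -3.271 0.722 -2.019
v -2.643 -0.625 -2.916
v -3.664 0.31 -2.038
v -2.86 -1.091 -2.672
v -3.881 -0.156 -1.794
v -2.833 -1.464 -2.243
v -3.854 -0.528 -1.365
v -2.569 -1.625 -1.765
v -3.59 -0.69 -0.887
v -2.154 -1.524 -1.39
v -3.174 -0.588 -0.512
v -1.717 -1.192 -1.237
v -2.738 -0.256 -0.359
v -1.399 -0.735 -1.355
v -2.42 0.201 -0.476
v 0.562 1.708 -3.587
v 1.021 1.529 -2.87
v -0.304 2.432 -1.796
v -0.762 2.612 -2.513
v 1.194 2.051 -3.096
v -0.131 2.955 -2.023
v 1.071 2.413 -3.552
v -0.254 3.317 -2.479
v 0.71 2.445 -4.025
v -0.615 3.349 -2.951
v 0.28 2.132 -4.292
v -1.044 3.036 -3.218
v -0.018 1.621 -4.229
v -1.342 2.525 -3.156
v -0.044 1.151 -3.866
v -1.369 2.054 -2.792
v 0.213 0.941 -3.372
v -1.112 1.845 -2.299
v 0.634 1.09 -2.979
v -0.691 1.994 -1.905
v 2.357 3.808 -1.082
v 2.628 4.047 -0.495
v 2.443 2.472 -0.578
v 2.347 4.051 -0.436
v 2.068 4.013 -0.49
v 1.839 3.939 -0.646
v 1.699 3.843 -0.877
v 1.673 3.74 -1.144
v 1.766 3.65 -1.4
v 1.96 3.586 -1.601
v 2.223 3.561 -1.713
v 2.51 3.579 -1.715
v 2.77 3.636 -1.608
v 2.958 3.723 -1.41
v 3.043 3.824 -1.155
v 3.009 3.923 -0.888
v 2.862 4.002 -0.654
v 0.92 0.994 -0.562
v 1.239 1.496 -0.771
v 1.318 1.847 0.194
v 1 1.346 0.402
v 0.816 1.581 -0.767
v 0.896 1.932 0.197
v 0.443 1.391 -0.668
v 0.522 1.743 0.297
v 0.292 1.016 -0.519
v 0.372 1.367 0.446
v 0.436 0.63 -0.39
v 0.515 0.982 0.575
v 0.806 0.415 -0.342
v 0.885 0.767 0.623
v 1.23 0.471 -0.397
v 1.309 0.822 0.568
v 1.509 0.772 -0.53
v 1.588 1.123 0.435
v 1.512 1.176 -0.678
v 1.592 1.528 0.287
f 2 1 5
f 2 5 3
f 3 5 6
f 3 6 4
f 5 1 7
f 5 7 6
f 6 7 8
f 6 8 4
f 7 1 9
f 7 9 8
f 8 9 10
f 8 10 4
f 9 1 11
f 9 11 10
f 10 11 12
f 10 12 4
f 11 1 13
f 11 13 12
f 12 13 14
f 12 14 4
f 13 1 15
f 13 15 14
f 14 15 16
f 14 16 4
f 15 1 17
f 15 17 16
f 16 17 18
f 16 18 4
f 17 1 19
f 17 19 18
f 18 19 20
f 18 20 4
f 19 1 21
f 19 21 20
f 20 21 22
f 20 22 4
f 21 1 23
f 21 23 22
f 22 23 24
f 22 24 4
f 23 1 2
f 23 2 24
f 24 2 3
f 24 3 4
f 26 25 29
f 26 29 27
f 27 29 30
f 27 30 28
f 29 25 31
f 29 31 30
f 30 31 32
f 30 32 28
f 31 25 33
f 31 33 32
f 32 33 34
f 32 34 28
f 33 25 35
f 33 35 34
f 34 35 36
f 34 36 28
f 35 25 37
f 35 37 36
f 36 37 38
f 36 38 28
f 37 25 39
f 37 39 38
f 38 39 40
f 38 40 28
f 39 25 41
f 39 41 40
f 40 41 42
f 40 42 28
f 41 25 43
f 41 43 42
f 42 43 44
f 42 44 28
f 43 25 26
f 43 26 44
f 44 26 27
f 44 27 28
f 46 45 48
f 46 48 47
f 48 45 49
f 48 49 47
f 49 45 50
f 49 50 47
f 50 45 51
f 50 51 47
f 51 45 52
f 51 52 47
f 52 45 53
f 52 53 47
f 53 45 54
f 53 54 47
f 54 45 55
f 54 55 47
f 55 45 56
f 55 56 47
f 56 45 57
f 56 57 47
f 57 45 58
f 57 58 47
f 58 45 59
f 58 59 47
f 59 45 60
f 59 60 47
f 60 45 61
f 60 61 47
f 61 45 46
f 61 46 47
f 63 62 66
f 63 66 64
f 64 66 67
f 64 67 65
f 66 62 68
f 66 68 67
f 67 68 69
f 67 69 65
f 68 62 70
f 68 70 69
f 69 70 71
f 69 71 65
f 70 62 72
f 70 72 71
f 71 72 73
f 71 73 65
f 72 62 74
f 72 74 73
f 73 74 75
f 73 75 65
f 74 62 76
f 74 76 75
f 75 76 77
f 75 77 65
f 76 62 78
f 76 78 77
f 77 78 79
f 77 79 65
f 78 62 80
f 78 80 79
f 79 80 81
f 79 81 65
f 80 62 63
f 80 63 81
f 81 63 64
f 81 64 65



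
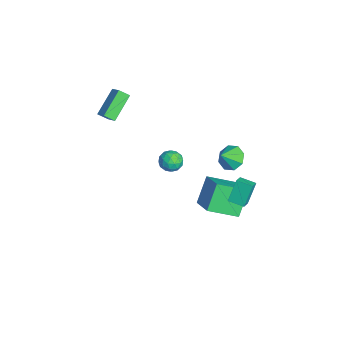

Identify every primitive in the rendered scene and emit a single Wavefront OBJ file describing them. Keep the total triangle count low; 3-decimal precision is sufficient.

v -0.3 1.758 -4.353
v -1.295 2.505 -2.736
v -0.267 3.727 -5.242
v -1.262 4.473 -3.625
v 1.402 2.127 -3.475
v 0.407 2.873 -1.858
v 1.435 4.095 -4.364
v 0.44 4.842 -2.747
v 2.095 3.983 0.373
v 2.767 3.639 0.786
v 2.642 4.865 0.218
v 3.314 4.522 0.631
v 2.646 3.398 -1.011
v 3.318 3.055 -0.598
v 3.193 4.281 -1.166
v 3.865 3.937 -0.753
v 2.747 0.313 2.633
v 3.136 0.24 3.315
v 2.104 -0.76 2.885
v 2.493 -0.833 3.567
v 1.969 -0.251 3.472
v 2.367 0.412 3.317
v 2.873 -0.932 2.883
v 3.271 -0.269 2.728
v 3.214 -0.53 3.47
v 2.655 -0.109 3.834
v 2.585 -0.411 2.366
v 2.026 0.01 2.73
v 2.998 0.371 2.952
v 2.242 -0.891 3.248
v 1.934 -0.549 3.192
v 2.163 -0.592 3.593
v 2.546 0.472 2.953
v 2.774 0.429 3.354
v 2.088 0.14 3.446
v 2.466 -0.949 2.846
v 2.694 -0.992 3.247
v 3.077 0.072 2.607
v 3.306 0.029 3.008
v 3.152 -0.66 2.754
v 3.273 -0.125 3.444
v 2.895 -0.755 3.592
v 3.118 -0.813 3.19
v 3.352 -0.424 3.099
v 2.944 0.123 3.658
v 2.566 -0.508 3.806
v 2.258 -0.166 3.75
v 2.492 0.224 3.659
v 2.99 -0.33 3.749
v 2.674 -0.012 2.394
v 2.296 -0.643 2.542
v 2.748 -0.744 2.541
v 2.982 -0.354 2.45
v 2.345 0.235 2.608
v 1.967 -0.395 2.756
v 1.888 -0.096 3.101
v 2.122 0.293 3.01
v 2.25 -0.19 2.451
v -3.766 -2.308 3.893
v -3.833 -2.964 4.412
v -3.006 -1.983 4.401
v -3.073 -2.639 4.921
v -2.507 -3.381 2.699
v -2.574 -4.037 3.219
v -1.747 -3.056 3.208
v -1.814 -3.712 3.727
v 2.632 3.316 2.931
v 3.434 3.372 2.504
v 3.108 2.604 3.729
v 3.356 3.865 2.99
v 2.854 4.036 3.442
v 2.223 3.785 3.595
v 1.831 3.26 3.359
v 1.909 2.768 2.872
v 2.41 2.596 2.421
v 3.042 2.847 2.268
f 2 4 1
f 5 2 1
f 1 4 3
f 3 5 1
f 2 8 4
f 6 2 5
f 6 8 2
f 4 8 3
f 7 5 3
f 3 8 7
f 7 6 5
f 8 6 7
f 10 12 9
f 13 10 9
f 9 12 11
f 11 13 9
f 10 16 12
f 14 10 13
f 14 16 10
f 12 16 11
f 15 13 11
f 11 16 15
f 15 14 13
f 16 14 15
f 17 54 33
f 54 28 57
f 33 57 22
f 54 57 33
f 17 33 29
f 33 22 34
f 29 34 18
f 33 34 29
f 17 29 38
f 29 18 39
f 38 39 24
f 29 39 38
f 17 38 50
f 38 24 53
f 50 53 27
f 38 53 50
f 17 50 54
f 50 27 58
f 54 58 28
f 50 58 54
f 18 34 45
f 34 22 48
f 45 48 26
f 34 48 45
f 22 57 35
f 57 28 56
f 35 56 21
f 57 56 35
f 28 58 55
f 58 27 51
f 55 51 19
f 58 51 55
f 27 53 52
f 53 24 40
f 52 40 23
f 53 40 52
f 24 39 44
f 39 18 41
f 44 41 25
f 39 41 44
f 20 46 32
f 46 26 47
f 32 47 21
f 46 47 32
f 20 32 30
f 32 21 31
f 30 31 19
f 32 31 30
f 20 30 37
f 30 19 36
f 37 36 23
f 30 36 37
f 20 37 42
f 37 23 43
f 42 43 25
f 37 43 42
f 20 42 46
f 42 25 49
f 46 49 26
f 42 49 46
f 21 47 35
f 47 26 48
f 35 48 22
f 47 48 35
f 19 31 55
f 31 21 56
f 55 56 28
f 31 56 55
f 23 36 52
f 36 19 51
f 52 51 27
f 36 51 52
f 25 43 44
f 43 23 40
f 44 40 24
f 43 40 44
f 26 49 45
f 49 25 41
f 45 41 18
f 49 41 45
f 60 62 59
f 63 60 59
f 59 62 61
f 61 63 59
f 60 66 62
f 64 60 63
f 64 66 60
f 62 66 61
f 65 63 61
f 61 66 65
f 65 64 63
f 66 64 65
f 68 67 70
f 68 70 69
f 70 67 71
f 70 71 69
f 71 67 72
f 71 72 69
f 72 67 73
f 72 73 69
f 73 67 74
f 73 74 69
f 74 67 75
f 74 75 69
f 75 67 76
f 75 76 69
f 76 67 68
f 76 68 69



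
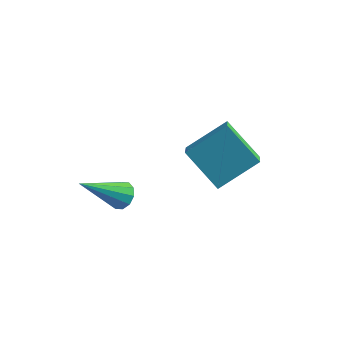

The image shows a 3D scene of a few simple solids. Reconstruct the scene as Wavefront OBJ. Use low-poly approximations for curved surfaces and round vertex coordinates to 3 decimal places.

v -2.647 -0.416 1.221
v -2.21 -0.534 1.477
v -3.653 -1.404 2.479
v -2.326 -0.261 1.6
v -2.564 -0.046 1.577
v -2.834 0.027 1.419
v -3.033 -0.069 1.185
v -3.084 -0.297 0.965
v -2.968 -0.571 0.842
v -2.73 -0.785 0.865
v -2.46 -0.858 1.023
v -2.261 -0.763 1.257
v -0.731 -0.024 3.759
v 0.278 0.92 4.566
v -0.997 0.805 3.121
v 0.012 1.75 3.927
v 0.468 -0.43 2.733
v 1.477 0.515 3.539
v 0.202 0.4 2.094
v 1.211 1.344 2.901
f 2 1 4
f 2 4 3
f 4 1 5
f 4 5 3
f 5 1 6
f 5 6 3
f 6 1 7
f 6 7 3
f 7 1 8
f 7 8 3
f 8 1 9
f 8 9 3
f 9 1 10
f 9 10 3
f 10 1 11
f 10 11 3
f 11 1 12
f 11 12 3
f 12 1 2
f 12 2 3
f 14 16 13
f 17 14 13
f 13 16 15
f 15 17 13
f 14 20 16
f 18 14 17
f 18 20 14
f 16 20 15
f 19 17 15
f 15 20 19
f 19 18 17
f 20 18 19



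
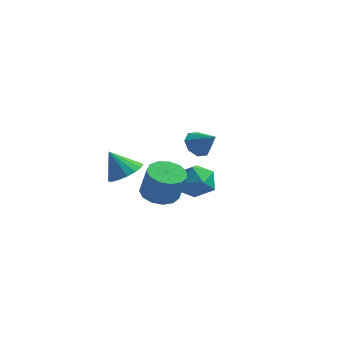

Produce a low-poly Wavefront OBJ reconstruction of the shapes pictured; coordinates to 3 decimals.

v 3.236 -2.245 -3.095
v 3.938 -1.419 -3.209
v 4.547 -1.689 -1.419
v 3.844 -2.515 -1.305
v 3.417 -1.175 -2.995
v 4.026 -1.445 -1.205
v 2.838 -1.27 -2.813
v 3.447 -1.54 -1.023
v 2.386 -1.675 -2.72
v 2.994 -1.945 -0.93
v 2.203 -2.261 -2.746
v 2.812 -2.531 -0.956
v 2.348 -2.842 -2.883
v 2.957 -3.112 -1.093
v 2.775 -3.233 -3.088
v 3.384 -3.503 -1.297
v 3.348 -3.311 -3.294
v 3.957 -3.581 -1.504
v 3.886 -3.05 -3.438
v 4.494 -3.32 -1.648
v 4.217 -2.534 -3.472
v 4.825 -2.804 -1.682
v 4.236 -1.926 -3.387
v 4.845 -2.196 -1.597
v 3.041 1.215 -3.657
v 4.215 1.619 -3.505
v 3.585 -0.619 -2.995
v 4.759 -0.215 -2.843
v 3.85 0.211 -2.097
v 3.513 1.345 -2.506
v 4.287 -0.345 -3.994
v 3.95 0.789 -4.403
v 4.985 0.655 -3.713
v 4.715 0.998 -2.541
v 3.085 0.002 -3.959
v 2.815 0.345 -2.787
v 2.366 3.568 -2.049
v 2.94 3.603 -2.792
v 3.594 3.352 -1.111
v 2.83 4.251 -2.499
v 2.449 4.499 -1.942
v 2.019 4.202 -1.447
v 1.792 3.534 -1.305
v 1.902 2.886 -1.598
v 2.283 2.638 -2.155
v 2.713 2.935 -2.65
v 1.871 -3.425 -1.388
v 2.484 -4.27 -1.155
v 1.009 -3.655 0.048
v 2.733 -3.876 -0.943
v 2.784 -3.379 -0.832
v 2.626 -2.892 -0.849
v 2.295 -2.527 -0.989
v 1.867 -2.368 -1.221
v 1.439 -2.451 -1.49
v 1.111 -2.757 -1.737
v 0.956 -3.216 -1.903
v 1.011 -3.723 -1.951
v 1.263 -4.162 -1.87
v 1.654 -4.431 -1.679
v 2.095 -4.471 -1.421
f 2 1 5
f 2 5 3
f 3 5 6
f 3 6 4
f 5 1 7
f 5 7 6
f 6 7 8
f 6 8 4
f 7 1 9
f 7 9 8
f 8 9 10
f 8 10 4
f 9 1 11
f 9 11 10
f 10 11 12
f 10 12 4
f 11 1 13
f 11 13 12
f 12 13 14
f 12 14 4
f 13 1 15
f 13 15 14
f 14 15 16
f 14 16 4
f 15 1 17
f 15 17 16
f 16 17 18
f 16 18 4
f 17 1 19
f 17 19 18
f 18 19 20
f 18 20 4
f 19 1 21
f 19 21 20
f 20 21 22
f 20 22 4
f 21 1 23
f 21 23 22
f 22 23 24
f 22 24 4
f 23 1 2
f 23 2 24
f 24 2 3
f 24 3 4
f 25 36 30
f 25 30 26
f 25 26 32
f 25 32 35
f 25 35 36
f 26 30 34
f 30 36 29
f 36 35 27
f 35 32 31
f 32 26 33
f 28 34 29
f 28 29 27
f 28 27 31
f 28 31 33
f 28 33 34
f 29 34 30
f 27 29 36
f 31 27 35
f 33 31 32
f 34 33 26
f 38 37 40
f 38 40 39
f 40 37 41
f 40 41 39
f 41 37 42
f 41 42 39
f 42 37 43
f 42 43 39
f 43 37 44
f 43 44 39
f 44 37 45
f 44 45 39
f 45 37 46
f 45 46 39
f 46 37 38
f 46 38 39
f 48 47 50
f 48 50 49
f 50 47 51
f 50 51 49
f 51 47 52
f 51 52 49
f 52 47 53
f 52 53 49
f 53 47 54
f 53 54 49
f 54 47 55
f 54 55 49
f 55 47 56
f 55 56 49
f 56 47 57
f 56 57 49
f 57 47 58
f 57 58 49
f 58 47 59
f 58 59 49
f 59 47 60
f 59 60 49
f 60 47 61
f 60 61 49
f 61 47 48
f 61 48 49



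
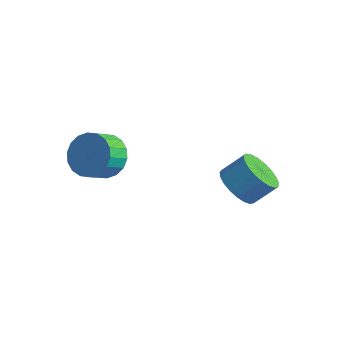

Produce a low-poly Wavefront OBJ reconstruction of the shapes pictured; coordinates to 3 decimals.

v -1.64 -1.089 1.696
v -1.102 -1.54 0.984
v -1.063 -2.422 1.571
v -1.6 -1.971 2.284
v -0.79 -1.355 1.241
v -0.75 -2.236 1.829
v -0.646 -1.117 1.588
v -0.607 -1.998 2.176
v -0.699 -0.873 1.957
v -0.659 -1.755 2.545
v -0.938 -0.673 2.274
v -0.899 -1.554 2.862
v -1.316 -0.554 2.477
v -1.277 -1.436 3.064
v -1.759 -0.542 2.525
v -1.719 -1.424 3.112
v -2.177 -0.638 2.409
v -2.138 -1.52 2.996
v -2.49 -0.824 2.151
v -2.45 -1.705 2.739
v -2.633 -1.062 1.804
v -2.594 -1.943 2.392
v -2.581 -1.305 1.435
v -2.541 -2.187 2.023
v -2.341 -1.506 1.118
v -2.302 -2.387 1.706
v -1.963 -1.624 0.916
v -1.924 -2.506 1.503
v -1.521 -1.636 0.868
v -1.481 -2.518 1.455
v 1.977 2.216 0.098
v 2.832 2.024 -0.294
v 3.378 2.732 0.55
v 2.523 2.924 0.942
v 2.719 2.35 -0.495
v 3.266 3.058 0.349
v 2.479 2.653 -0.594
v 3.025 3.361 0.25
v 2.151 2.88 -0.573
v 2.698 3.589 0.271
v 1.794 2.993 -0.436
v 2.34 3.701 0.408
v 1.468 2.971 -0.206
v 2.014 3.679 0.638
v 1.23 2.818 0.076
v 1.776 3.527 0.92
v 1.121 2.562 0.362
v 1.667 3.27 1.206
v 1.16 2.245 0.602
v 1.707 2.954 1.446
v 1.341 1.924 0.755
v 1.887 2.632 1.599
v 1.631 1.653 0.795
v 2.177 2.361 1.638
v 1.981 1.479 0.714
v 2.528 2.188 1.558
v 2.331 1.433 0.526
v 2.877 2.141 1.37
v 2.619 1.522 0.265
v 3.165 2.23 1.109
v 2.796 1.731 -0.025
v 3.343 2.439 0.819
f 2 1 5
f 2 5 3
f 3 5 6
f 3 6 4
f 5 1 7
f 5 7 6
f 6 7 8
f 6 8 4
f 7 1 9
f 7 9 8
f 8 9 10
f 8 10 4
f 9 1 11
f 9 11 10
f 10 11 12
f 10 12 4
f 11 1 13
f 11 13 12
f 12 13 14
f 12 14 4
f 13 1 15
f 13 15 14
f 14 15 16
f 14 16 4
f 15 1 17
f 15 17 16
f 16 17 18
f 16 18 4
f 17 1 19
f 17 19 18
f 18 19 20
f 18 20 4
f 19 1 21
f 19 21 20
f 20 21 22
f 20 22 4
f 21 1 23
f 21 23 22
f 22 23 24
f 22 24 4
f 23 1 25
f 23 25 24
f 24 25 26
f 24 26 4
f 25 1 27
f 25 27 26
f 26 27 28
f 26 28 4
f 27 1 29
f 27 29 28
f 28 29 30
f 28 30 4
f 29 1 2
f 29 2 30
f 30 2 3
f 30 3 4
f 32 31 35
f 32 35 33
f 33 35 36
f 33 36 34
f 35 31 37
f 35 37 36
f 36 37 38
f 36 38 34
f 37 31 39
f 37 39 38
f 38 39 40
f 38 40 34
f 39 31 41
f 39 41 40
f 40 41 42
f 40 42 34
f 41 31 43
f 41 43 42
f 42 43 44
f 42 44 34
f 43 31 45
f 43 45 44
f 44 45 46
f 44 46 34
f 45 31 47
f 45 47 46
f 46 47 48
f 46 48 34
f 47 31 49
f 47 49 48
f 48 49 50
f 48 50 34
f 49 31 51
f 49 51 50
f 50 51 52
f 50 52 34
f 51 31 53
f 51 53 52
f 52 53 54
f 52 54 34
f 53 31 55
f 53 55 54
f 54 55 56
f 54 56 34
f 55 31 57
f 55 57 56
f 56 57 58
f 56 58 34
f 57 31 59
f 57 59 58
f 58 59 60
f 58 60 34
f 59 31 61
f 59 61 60
f 60 61 62
f 60 62 34
f 61 31 32
f 61 32 62
f 62 32 33
f 62 33 34



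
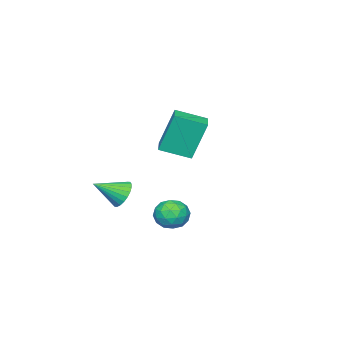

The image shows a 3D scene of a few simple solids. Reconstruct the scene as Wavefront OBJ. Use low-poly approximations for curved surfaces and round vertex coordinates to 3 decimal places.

v 0.715 -1.956 -2.588
v 1.229 -1.839 -3.121
v 1.665 -2.784 -1.852
v 1.283 -1.616 -2.94
v 1.251 -1.444 -2.705
v 1.137 -1.351 -2.452
v 0.959 -1.349 -2.22
v 0.743 -1.44 -2.044
v 0.524 -1.609 -1.951
v 0.333 -1.831 -1.954
v 0.2 -2.072 -2.054
v 0.146 -2.295 -2.236
v 0.179 -2.467 -2.471
v 0.292 -2.56 -2.724
v 0.471 -2.562 -2.956
v 0.686 -2.471 -3.132
v 0.906 -2.302 -3.225
v 1.096 -2.08 -3.221
v 1.407 1.918 -2.03
v 1.801 2.267 -2.646
v 2.159 0.853 -2.154
v 2.553 1.202 -2.77
v 2.644 1.486 -2.017
v 2.179 2.145 -1.94
v 1.781 0.975 -2.86
v 1.316 1.634 -2.783
v 2.032 1.685 -3.158
v 2.565 2.001 -2.637
v 1.395 1.119 -2.163
v 1.928 1.435 -1.642
v 1.538 2.186 -2.327
v 2.422 0.934 -2.473
v 2.476 1.101 -2.03
v 2.707 1.306 -2.392
v 1.76 2.114 -1.913
v 1.992 2.32 -2.274
v 2.487 1.86 -1.905
v 1.968 0.8 -2.526
v 2.2 1.006 -2.887
v 1.253 1.814 -2.408
v 1.484 2.019 -2.77
v 1.473 1.26 -2.895
v 1.905 2.049 -2.99
v 2.347 1.423 -3.063
v 1.893 1.29 -3.116
v 1.62 1.677 -3.071
v 2.219 2.235 -2.684
v 2.661 1.609 -2.757
v 2.714 1.776 -2.314
v 2.441 2.163 -2.269
v 2.354 1.892 -2.985
v 1.299 1.511 -2.043
v 1.741 0.885 -2.116
v 1.519 0.957 -2.531
v 1.246 1.344 -2.486
v 1.613 1.697 -1.737
v 2.055 1.071 -1.81
v 2.34 1.443 -1.729
v 2.067 1.83 -1.684
v 1.606 1.228 -1.815
v -3.949 -1.656 -1.485
v -4.406 -1.122 0.515
v -3 -0.99 -1.446
v -3.457 -0.456 0.554
v -3.123 -2.864 -0.974
v -3.58 -2.33 1.026
v -2.174 -2.198 -0.935
v -2.631 -1.664 1.065
f 2 1 4
f 2 4 3
f 4 1 5
f 4 5 3
f 5 1 6
f 5 6 3
f 6 1 7
f 6 7 3
f 7 1 8
f 7 8 3
f 8 1 9
f 8 9 3
f 9 1 10
f 9 10 3
f 10 1 11
f 10 11 3
f 11 1 12
f 11 12 3
f 12 1 13
f 12 13 3
f 13 1 14
f 13 14 3
f 14 1 15
f 14 15 3
f 15 1 16
f 15 16 3
f 16 1 17
f 16 17 3
f 17 1 18
f 17 18 3
f 18 1 2
f 18 2 3
f 19 56 35
f 56 30 59
f 35 59 24
f 56 59 35
f 19 35 31
f 35 24 36
f 31 36 20
f 35 36 31
f 19 31 40
f 31 20 41
f 40 41 26
f 31 41 40
f 19 40 52
f 40 26 55
f 52 55 29
f 40 55 52
f 19 52 56
f 52 29 60
f 56 60 30
f 52 60 56
f 20 36 47
f 36 24 50
f 47 50 28
f 36 50 47
f 24 59 37
f 59 30 58
f 37 58 23
f 59 58 37
f 30 60 57
f 60 29 53
f 57 53 21
f 60 53 57
f 29 55 54
f 55 26 42
f 54 42 25
f 55 42 54
f 26 41 46
f 41 20 43
f 46 43 27
f 41 43 46
f 22 48 34
f 48 28 49
f 34 49 23
f 48 49 34
f 22 34 32
f 34 23 33
f 32 33 21
f 34 33 32
f 22 32 39
f 32 21 38
f 39 38 25
f 32 38 39
f 22 39 44
f 39 25 45
f 44 45 27
f 39 45 44
f 22 44 48
f 44 27 51
f 48 51 28
f 44 51 48
f 23 49 37
f 49 28 50
f 37 50 24
f 49 50 37
f 21 33 57
f 33 23 58
f 57 58 30
f 33 58 57
f 25 38 54
f 38 21 53
f 54 53 29
f 38 53 54
f 27 45 46
f 45 25 42
f 46 42 26
f 45 42 46
f 28 51 47
f 51 27 43
f 47 43 20
f 51 43 47
f 62 64 61
f 65 62 61
f 61 64 63
f 63 65 61
f 62 68 64
f 66 62 65
f 66 68 62
f 64 68 63
f 67 65 63
f 63 68 67
f 67 66 65
f 68 66 67



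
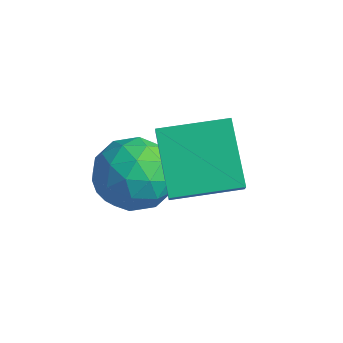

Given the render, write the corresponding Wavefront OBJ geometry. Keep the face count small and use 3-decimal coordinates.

v -1.378 2.428 -3.775
v -1.001 1.881 -4.643
v -2.239 0.979 -3.237
v -1.862 0.432 -4.105
v -1.176 0.733 -3.309
v -0.644 1.628 -3.641
v -2.596 1.232 -4.239
v -2.064 2.127 -4.571
v -1.754 1.142 -4.93
v -0.876 0.833 -4.355
v -2.364 2.027 -3.525
v -1.486 1.718 -2.95
v -1.113 2.282 -4.256
v -2.127 0.578 -3.624
v -1.723 0.755 -3.156
v -1.502 0.434 -3.666
v -0.904 2.133 -3.667
v -0.682 1.812 -4.178
v -0.786 1.137 -3.393
v -2.558 1.048 -3.702
v -2.336 0.727 -4.213
v -1.738 2.426 -4.214
v -1.517 2.105 -4.724
v -2.454 1.723 -4.487
v -1.334 1.526 -4.935
v -1.841 0.674 -4.619
v -2.272 1.144 -4.698
v -1.959 1.67 -4.893
v -0.819 1.344 -4.597
v -1.325 0.493 -4.281
v -0.922 0.669 -3.813
v -0.609 1.196 -4.008
v -1.261 0.91 -4.766
v -1.915 2.367 -3.599
v -2.421 1.516 -3.283
v -2.631 1.664 -3.872
v -2.318 2.191 -4.067
v -1.399 2.186 -3.261
v -1.906 1.334 -2.945
v -1.281 1.19 -2.987
v -0.968 1.716 -3.182
v -1.979 1.95 -3.114
v -0.174 1.141 -3.671
v -1.41 1.933 -2.497
v 0.897 2.538 -3.486
v -0.339 3.33 -2.311
v 0.199 0.77 -3.029
v -1.037 1.562 -1.854
v 1.27 2.167 -2.843
v 0.034 2.959 -1.669
f 1 38 17
f 38 12 41
f 17 41 6
f 38 41 17
f 1 17 13
f 17 6 18
f 13 18 2
f 17 18 13
f 1 13 22
f 13 2 23
f 22 23 8
f 13 23 22
f 1 22 34
f 22 8 37
f 34 37 11
f 22 37 34
f 1 34 38
f 34 11 42
f 38 42 12
f 34 42 38
f 2 18 29
f 18 6 32
f 29 32 10
f 18 32 29
f 6 41 19
f 41 12 40
f 19 40 5
f 41 40 19
f 12 42 39
f 42 11 35
f 39 35 3
f 42 35 39
f 11 37 36
f 37 8 24
f 36 24 7
f 37 24 36
f 8 23 28
f 23 2 25
f 28 25 9
f 23 25 28
f 4 30 16
f 30 10 31
f 16 31 5
f 30 31 16
f 4 16 14
f 16 5 15
f 14 15 3
f 16 15 14
f 4 14 21
f 14 3 20
f 21 20 7
f 14 20 21
f 4 21 26
f 21 7 27
f 26 27 9
f 21 27 26
f 4 26 30
f 26 9 33
f 30 33 10
f 26 33 30
f 5 31 19
f 31 10 32
f 19 32 6
f 31 32 19
f 3 15 39
f 15 5 40
f 39 40 12
f 15 40 39
f 7 20 36
f 20 3 35
f 36 35 11
f 20 35 36
f 9 27 28
f 27 7 24
f 28 24 8
f 27 24 28
f 10 33 29
f 33 9 25
f 29 25 2
f 33 25 29
f 44 46 43
f 47 44 43
f 43 46 45
f 45 47 43
f 44 50 46
f 48 44 47
f 48 50 44
f 46 50 45
f 49 47 45
f 45 50 49
f 49 48 47
f 50 48 49



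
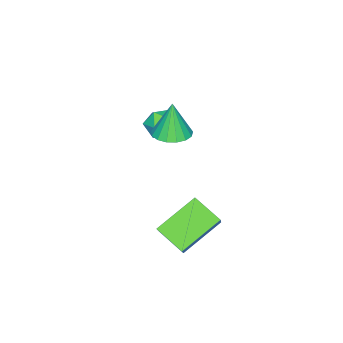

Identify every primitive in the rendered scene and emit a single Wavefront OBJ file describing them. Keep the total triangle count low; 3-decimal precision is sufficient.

v -0.121 0.017 -1.888
v 0.387 -0.079 -1.265
v 0.313 -1.101 -2.415
v 0.821 -1.197 -1.792
v 0.022 -1.268 -1.677
v -0.246 -0.576 -1.352
v 0.946 -0.604 -2.328
v 0.678 0.088 -2.003
v 1.046 -0.463 -1.537
v 0.476 -0.873 -1.135
v 0.224 -0.307 -2.545
v -0.346 -0.717 -2.143
v 4.141 1.854 -4.66
v 2.441 2.517 -3.662
v 4.248 3.119 -5.319
v 2.548 3.782 -4.321
v 5.152 2.458 -3.339
v 3.452 3.121 -2.341
v 5.259 3.723 -3.998
v 3.559 4.386 -3
v 2.106 1.122 -0.263
v 2.673 1.733 -0.156
v 1.914 1.018 1.363
v 2.324 1.93 -0.185
v 1.924 1.942 -0.232
v 1.567 1.766 -0.285
v 1.333 1.442 -0.334
v 1.276 1.045 -0.366
v 1.41 0.666 -0.375
v 1.703 0.392 -0.357
v 2.088 0.284 -0.319
v 2.478 0.369 -0.267
v 2.782 0.626 -0.214
v 2.932 0.997 -0.173
v 2.893 1.396 -0.152
f 1 12 6
f 1 6 2
f 1 2 8
f 1 8 11
f 1 11 12
f 2 6 10
f 6 12 5
f 12 11 3
f 11 8 7
f 8 2 9
f 4 10 5
f 4 5 3
f 4 3 7
f 4 7 9
f 4 9 10
f 5 10 6
f 3 5 12
f 7 3 11
f 9 7 8
f 10 9 2
f 14 16 13
f 17 14 13
f 13 16 15
f 15 17 13
f 14 20 16
f 18 14 17
f 18 20 14
f 16 20 15
f 19 17 15
f 15 20 19
f 19 18 17
f 20 18 19
f 22 21 24
f 22 24 23
f 24 21 25
f 24 25 23
f 25 21 26
f 25 26 23
f 26 21 27
f 26 27 23
f 27 21 28
f 27 28 23
f 28 21 29
f 28 29 23
f 29 21 30
f 29 30 23
f 30 21 31
f 30 31 23
f 31 21 32
f 31 32 23
f 32 21 33
f 32 33 23
f 33 21 34
f 33 34 23
f 34 21 35
f 34 35 23
f 35 21 22
f 35 22 23



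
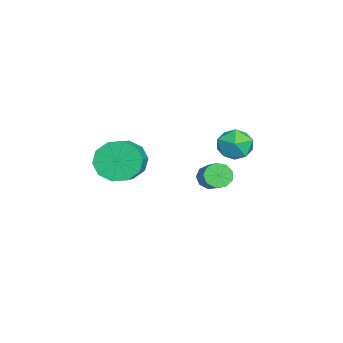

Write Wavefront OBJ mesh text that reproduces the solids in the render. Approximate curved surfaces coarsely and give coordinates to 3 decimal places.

v -1.132 1.536 2.344
v -0.792 1.316 1.767
v -1.788 0.604 2.313
v -1.448 0.384 1.736
v -1.116 0.396 2.357
v -0.711 0.972 2.377
v -1.869 0.948 1.703
v -1.464 1.524 1.723
v -1.248 0.953 1.371
v -0.782 0.612 1.776
v -1.798 1.308 2.304
v -1.332 0.967 2.709
v 0.066 -2.508 1.971
v 0.413 -2.177 1.343
v 1.541 -2.262 1.921
v 1.194 -2.592 2.549
v 0.283 -1.82 1.649
v 1.41 -1.904 2.227
v 0.07 -1.725 2.077
v 1.197 -1.809 2.656
v -0.145 -1.929 2.466
v 0.983 -2.014 3.044
v -0.279 -2.355 2.665
v 0.849 -2.439 3.243
v -0.281 -2.838 2.599
v 0.847 -2.923 3.177
v -0.15 -3.196 2.293
v 0.977 -3.28 2.871
v 0.063 -3.291 1.864
v 1.19 -3.375 2.443
v 0.277 -3.086 1.476
v 1.405 -3.171 2.054
v 0.411 -2.661 1.277
v 1.539 -2.745 1.855
v -3.536 0.132 -0.786
v -3.23 0.054 -1.198
v -2.417 0.33 -0.647
v -2.724 0.408 -0.234
v -3.346 0.39 -1.195
v -2.533 0.666 -0.644
v -3.551 0.605 -1
v -2.739 0.881 -0.449
v -3.75 0.599 -0.705
v -2.937 0.875 -0.154
v -3.848 0.375 -0.447
v -3.035 0.651 0.104
v -3.801 0.037 -0.348
v -2.988 0.312 0.203
v -3.63 -0.257 -0.453
v -2.817 0.019 0.098
v -3.415 -0.368 -0.714
v -2.602 -0.093 -0.163
v -3.257 -0.246 -1.008
v -2.444 0.03 -0.457
f 1 12 6
f 1 6 2
f 1 2 8
f 1 8 11
f 1 11 12
f 2 6 10
f 6 12 5
f 12 11 3
f 11 8 7
f 8 2 9
f 4 10 5
f 4 5 3
f 4 3 7
f 4 7 9
f 4 9 10
f 5 10 6
f 3 5 12
f 7 3 11
f 9 7 8
f 10 9 2
f 14 13 17
f 14 17 15
f 15 17 18
f 15 18 16
f 17 13 19
f 17 19 18
f 18 19 20
f 18 20 16
f 19 13 21
f 19 21 20
f 20 21 22
f 20 22 16
f 21 13 23
f 21 23 22
f 22 23 24
f 22 24 16
f 23 13 25
f 23 25 24
f 24 25 26
f 24 26 16
f 25 13 27
f 25 27 26
f 26 27 28
f 26 28 16
f 27 13 29
f 27 29 28
f 28 29 30
f 28 30 16
f 29 13 31
f 29 31 30
f 30 31 32
f 30 32 16
f 31 13 33
f 31 33 32
f 32 33 34
f 32 34 16
f 33 13 14
f 33 14 34
f 34 14 15
f 34 15 16
f 36 35 39
f 36 39 37
f 37 39 40
f 37 40 38
f 39 35 41
f 39 41 40
f 40 41 42
f 40 42 38
f 41 35 43
f 41 43 42
f 42 43 44
f 42 44 38
f 43 35 45
f 43 45 44
f 44 45 46
f 44 46 38
f 45 35 47
f 45 47 46
f 46 47 48
f 46 48 38
f 47 35 49
f 47 49 48
f 48 49 50
f 48 50 38
f 49 35 51
f 49 51 50
f 50 51 52
f 50 52 38
f 51 35 53
f 51 53 52
f 52 53 54
f 52 54 38
f 53 35 36
f 53 36 54
f 54 36 37
f 54 37 38



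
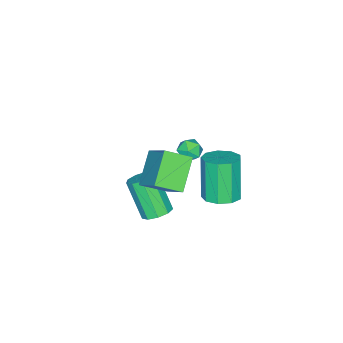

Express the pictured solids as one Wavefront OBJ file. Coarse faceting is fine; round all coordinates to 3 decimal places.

v 0.38 0.686 1.997
v 1.025 1.886 3.234
v 1.635 1.064 0.978
v 2.279 2.263 2.215
v 1.061 -0.203 2.505
v 1.705 0.996 3.742
v 2.315 0.174 1.486
v 2.96 1.374 2.723
v -3.469 -0.731 -1.197
v -2.854 -0.897 -1.27
v -3.726 -1.323 -2.01
v -3.111 -1.489 -2.083
v -3.441 -1.697 -1.574
v -3.282 -1.331 -1.072
v -3.298 -0.889 -2.208
v -3.139 -0.523 -1.706
v -2.748 -0.995 -1.896
v -2.836 -1.494 -1.504
v -3.744 -0.726 -1.776
v -3.832 -1.225 -1.384
v 0.153 -0.445 -2.789
v 0.839 -0.455 -2.65
v 0.493 -1.486 -1.031
v -0.193 -1.475 -1.171
v 0.636 -0.071 -2.448
v 0.291 -1.101 -0.829
v 0.207 0.139 -2.406
v -0.138 -0.892 -0.787
v -0.247 0.075 -2.544
v -0.592 -0.956 -0.925
v -0.514 -0.232 -2.796
v -0.859 -1.263 -1.177
v -0.469 -0.638 -3.045
v -0.815 -1.669 -1.426
v -0.134 -0.954 -3.175
v -0.479 -1.985 -1.556
v 0.336 -1.032 -3.124
v -0.009 -2.062 -1.505
v 0.72 -0.834 -2.917
v 0.375 -1.865 -1.298
v -2.054 1.322 -2.521
v -1.583 0.603 -2.535
v -2.235 0.138 -0.572
v -2.706 0.858 -0.559
v -1.263 1.049 -2.323
v -1.915 0.584 -0.36
v -1.313 1.623 -2.204
v -1.965 1.158 -0.241
v -1.71 2.056 -2.234
v -2.362 1.591 -0.271
v -2.268 2.146 -2.398
v -2.92 1.681 -0.435
v -2.725 1.851 -2.62
v -3.378 1.386 -0.657
v -2.869 1.308 -2.796
v -3.521 0.843 -0.833
v -2.631 0.772 -2.843
v -3.283 0.307 -0.881
v -2.123 0.494 -2.741
v -2.775 0.029 -0.778
f 2 4 1
f 5 2 1
f 1 4 3
f 3 5 1
f 2 8 4
f 6 2 5
f 6 8 2
f 4 8 3
f 7 5 3
f 3 8 7
f 7 6 5
f 8 6 7
f 9 20 14
f 9 14 10
f 9 10 16
f 9 16 19
f 9 19 20
f 10 14 18
f 14 20 13
f 20 19 11
f 19 16 15
f 16 10 17
f 12 18 13
f 12 13 11
f 12 11 15
f 12 15 17
f 12 17 18
f 13 18 14
f 11 13 20
f 15 11 19
f 17 15 16
f 18 17 10
f 22 21 25
f 22 25 23
f 23 25 26
f 23 26 24
f 25 21 27
f 25 27 26
f 26 27 28
f 26 28 24
f 27 21 29
f 27 29 28
f 28 29 30
f 28 30 24
f 29 21 31
f 29 31 30
f 30 31 32
f 30 32 24
f 31 21 33
f 31 33 32
f 32 33 34
f 32 34 24
f 33 21 35
f 33 35 34
f 34 35 36
f 34 36 24
f 35 21 37
f 35 37 36
f 36 37 38
f 36 38 24
f 37 21 39
f 37 39 38
f 38 39 40
f 38 40 24
f 39 21 22
f 39 22 40
f 40 22 23
f 40 23 24
f 42 41 45
f 42 45 43
f 43 45 46
f 43 46 44
f 45 41 47
f 45 47 46
f 46 47 48
f 46 48 44
f 47 41 49
f 47 49 48
f 48 49 50
f 48 50 44
f 49 41 51
f 49 51 50
f 50 51 52
f 50 52 44
f 51 41 53
f 51 53 52
f 52 53 54
f 52 54 44
f 53 41 55
f 53 55 54
f 54 55 56
f 54 56 44
f 55 41 57
f 55 57 56
f 56 57 58
f 56 58 44
f 57 41 59
f 57 59 58
f 58 59 60
f 58 60 44
f 59 41 42
f 59 42 60
f 60 42 43
f 60 43 44

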